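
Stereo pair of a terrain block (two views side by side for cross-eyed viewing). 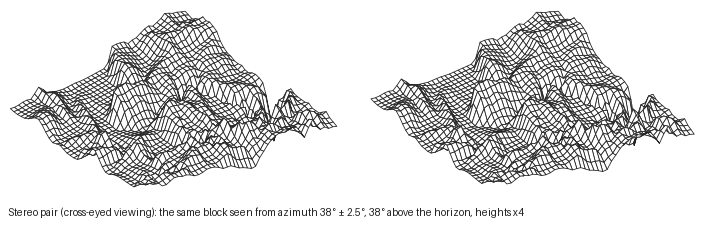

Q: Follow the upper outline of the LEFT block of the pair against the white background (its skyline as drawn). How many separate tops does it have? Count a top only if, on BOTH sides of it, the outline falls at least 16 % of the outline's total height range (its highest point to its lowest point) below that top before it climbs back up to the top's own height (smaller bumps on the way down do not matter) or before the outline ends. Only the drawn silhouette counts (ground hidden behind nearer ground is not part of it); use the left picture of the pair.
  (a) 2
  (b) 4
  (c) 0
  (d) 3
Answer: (a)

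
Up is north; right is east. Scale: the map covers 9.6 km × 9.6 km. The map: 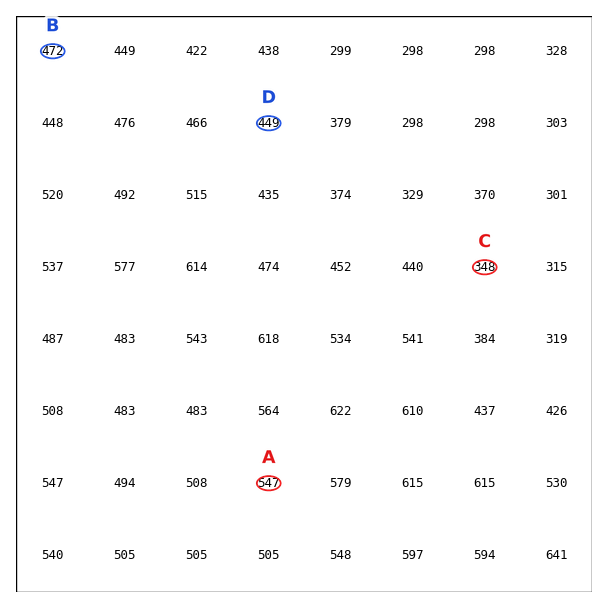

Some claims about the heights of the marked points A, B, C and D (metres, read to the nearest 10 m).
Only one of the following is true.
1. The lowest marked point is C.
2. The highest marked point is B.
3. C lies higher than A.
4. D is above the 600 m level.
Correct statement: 1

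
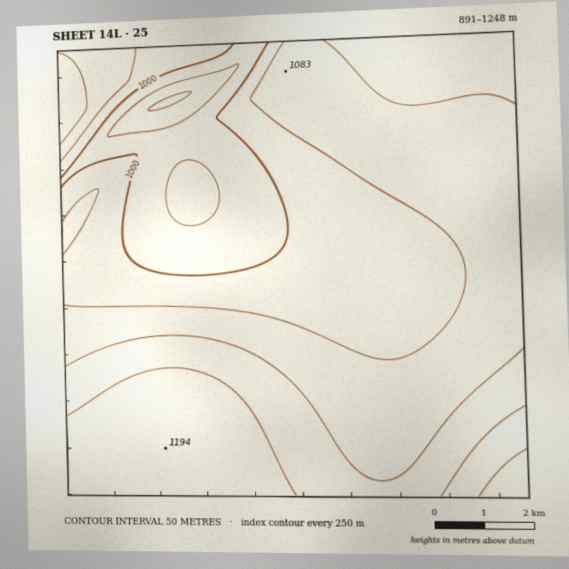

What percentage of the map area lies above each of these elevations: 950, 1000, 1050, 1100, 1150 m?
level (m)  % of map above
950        97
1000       85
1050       57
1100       25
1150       13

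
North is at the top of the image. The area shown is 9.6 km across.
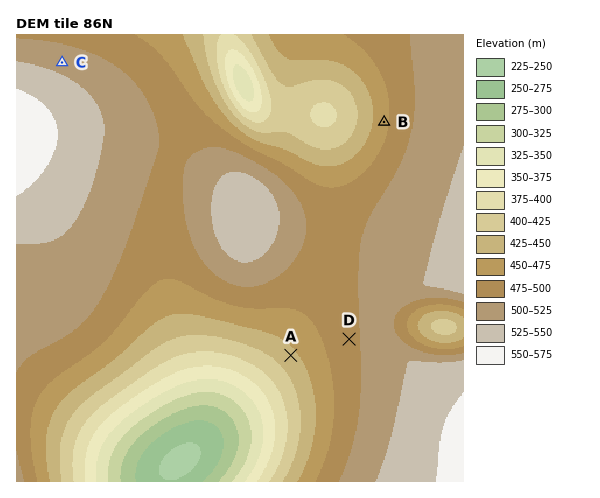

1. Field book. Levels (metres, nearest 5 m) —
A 445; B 470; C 515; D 495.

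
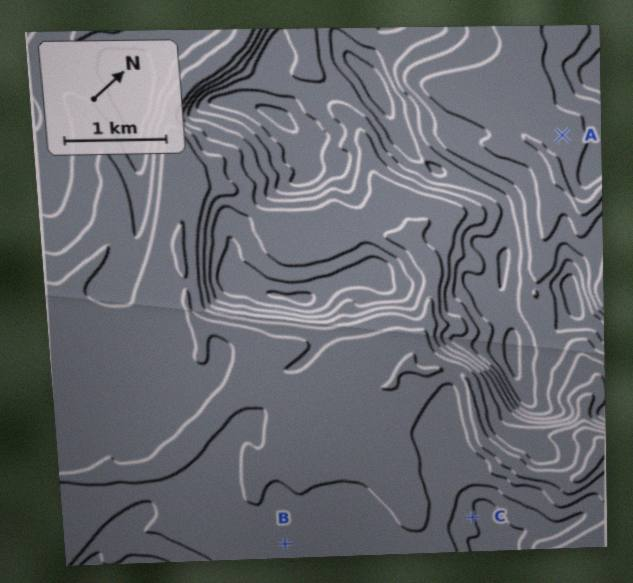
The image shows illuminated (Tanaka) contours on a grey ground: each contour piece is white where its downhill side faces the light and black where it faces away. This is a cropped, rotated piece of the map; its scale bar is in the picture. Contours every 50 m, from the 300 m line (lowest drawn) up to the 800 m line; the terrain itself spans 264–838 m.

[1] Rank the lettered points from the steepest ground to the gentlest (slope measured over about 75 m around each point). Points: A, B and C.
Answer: C A B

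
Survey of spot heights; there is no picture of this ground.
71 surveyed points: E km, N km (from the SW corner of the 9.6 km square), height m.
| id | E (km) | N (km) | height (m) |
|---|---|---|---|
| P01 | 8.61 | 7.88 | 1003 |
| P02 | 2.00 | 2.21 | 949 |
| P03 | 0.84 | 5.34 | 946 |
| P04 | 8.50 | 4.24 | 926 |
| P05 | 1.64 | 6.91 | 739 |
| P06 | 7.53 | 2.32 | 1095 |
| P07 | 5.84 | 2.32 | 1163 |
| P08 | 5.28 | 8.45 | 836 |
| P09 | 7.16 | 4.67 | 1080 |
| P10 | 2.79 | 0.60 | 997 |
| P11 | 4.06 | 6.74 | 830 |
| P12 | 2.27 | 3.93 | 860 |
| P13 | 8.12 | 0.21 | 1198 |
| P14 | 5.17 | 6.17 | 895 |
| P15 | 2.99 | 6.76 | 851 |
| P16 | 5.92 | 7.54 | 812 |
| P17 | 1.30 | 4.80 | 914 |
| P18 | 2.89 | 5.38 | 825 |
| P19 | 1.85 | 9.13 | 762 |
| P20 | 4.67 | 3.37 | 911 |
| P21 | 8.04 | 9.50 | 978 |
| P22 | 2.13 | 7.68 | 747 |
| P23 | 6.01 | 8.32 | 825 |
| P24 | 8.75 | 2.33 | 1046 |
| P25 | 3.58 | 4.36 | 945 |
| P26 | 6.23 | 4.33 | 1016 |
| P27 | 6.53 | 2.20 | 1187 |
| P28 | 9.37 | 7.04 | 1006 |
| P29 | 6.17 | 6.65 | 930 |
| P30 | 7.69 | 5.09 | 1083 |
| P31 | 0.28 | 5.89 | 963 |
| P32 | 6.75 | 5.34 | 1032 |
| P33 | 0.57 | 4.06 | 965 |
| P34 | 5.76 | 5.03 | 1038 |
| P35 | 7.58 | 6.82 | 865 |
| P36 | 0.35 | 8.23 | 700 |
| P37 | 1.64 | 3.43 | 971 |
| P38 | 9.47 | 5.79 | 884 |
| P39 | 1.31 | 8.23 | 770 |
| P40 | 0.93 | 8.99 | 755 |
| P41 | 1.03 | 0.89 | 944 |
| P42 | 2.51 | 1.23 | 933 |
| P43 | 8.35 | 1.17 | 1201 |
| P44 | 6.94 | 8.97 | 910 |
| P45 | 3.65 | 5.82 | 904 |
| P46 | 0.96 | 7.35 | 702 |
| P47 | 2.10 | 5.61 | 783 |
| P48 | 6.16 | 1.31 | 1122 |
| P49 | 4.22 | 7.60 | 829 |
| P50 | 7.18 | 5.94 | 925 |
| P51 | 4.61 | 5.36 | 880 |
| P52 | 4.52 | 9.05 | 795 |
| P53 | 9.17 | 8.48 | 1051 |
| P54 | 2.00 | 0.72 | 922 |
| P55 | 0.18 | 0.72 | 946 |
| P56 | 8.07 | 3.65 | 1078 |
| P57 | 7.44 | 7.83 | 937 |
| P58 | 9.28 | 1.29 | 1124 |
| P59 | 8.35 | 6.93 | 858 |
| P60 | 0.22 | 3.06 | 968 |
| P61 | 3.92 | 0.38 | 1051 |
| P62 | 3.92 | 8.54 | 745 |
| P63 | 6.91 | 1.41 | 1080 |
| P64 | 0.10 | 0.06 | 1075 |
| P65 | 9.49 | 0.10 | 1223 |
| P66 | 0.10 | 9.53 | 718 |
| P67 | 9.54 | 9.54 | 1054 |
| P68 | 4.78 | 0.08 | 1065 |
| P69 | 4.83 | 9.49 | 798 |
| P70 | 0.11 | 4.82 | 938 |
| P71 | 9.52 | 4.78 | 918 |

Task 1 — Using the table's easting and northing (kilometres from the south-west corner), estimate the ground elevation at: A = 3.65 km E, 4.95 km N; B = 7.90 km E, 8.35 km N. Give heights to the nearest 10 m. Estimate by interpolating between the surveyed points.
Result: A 920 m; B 980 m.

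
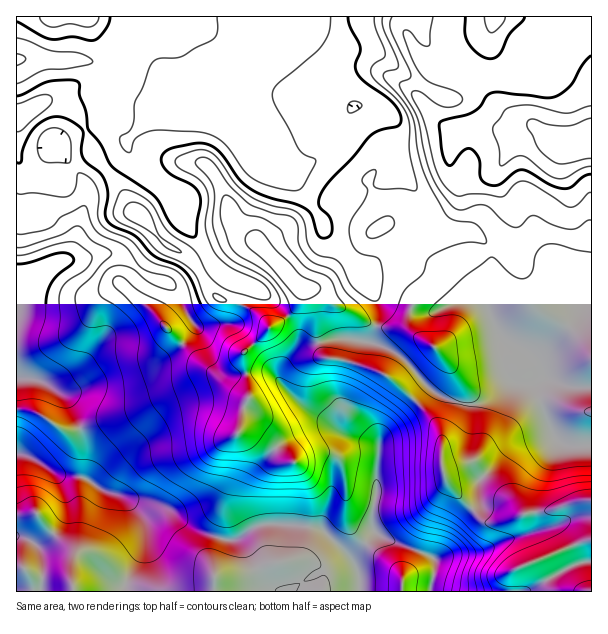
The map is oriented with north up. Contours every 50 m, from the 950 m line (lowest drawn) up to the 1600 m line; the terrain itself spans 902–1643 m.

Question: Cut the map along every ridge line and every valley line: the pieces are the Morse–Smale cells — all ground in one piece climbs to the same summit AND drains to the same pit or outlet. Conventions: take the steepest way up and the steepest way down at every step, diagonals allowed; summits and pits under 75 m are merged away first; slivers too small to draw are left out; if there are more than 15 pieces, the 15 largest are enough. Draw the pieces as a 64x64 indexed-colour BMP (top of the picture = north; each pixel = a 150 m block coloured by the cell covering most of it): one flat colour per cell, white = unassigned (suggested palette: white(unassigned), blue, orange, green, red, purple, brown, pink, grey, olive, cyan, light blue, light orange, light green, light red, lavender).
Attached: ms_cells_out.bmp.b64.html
<image width="64" height="64" href="data:image/bmp;base64,Qk12CAAAAAAAAHYAAAAoAAAAQAAAAEAAAAABAAQAAAAAAAAIAAATCwAAEwsAABAAAAAAAAAA////ALR3HwAOf/8ALKAsACgn1gC9Z5QAS1aMAMJ34wB/f38AIr28AM++FwDox64AeLv/AIrfmACWmP8A1bDFABERERERERERERERERERERERERHMzMzMREREREREREREEREREREREREREREREREREREREczMzMxEREREREREREQRERERERERERERERERERERERERzMzMzERERERERERERBERERERERERERERERERERERERHMzMzMREREREREREREEREREREREREREREREREREREREczMzMREREREREREREQRERERERERERERERERERERERERHMxERERERERERERERBEREREREREREREVVVERERERERERREREREREREREREREERERERERERERFVVVVRERERERERFEREREREREREREREQRERERERERERFVVVVVEREREREREURERERERERERERERBERERERERERVVVVVVURERERERERREREREREREREREREERERERERVVVVVVVVURERERERERFEREREREREREREREQRERERFVVVVVVVVVVVEREREREREURERERERERERERERBERERFVVVVVVVVVVVURERERERERREREREREREREREREERERFVVVVVVVVVVVVVERERERERFEREREREREREREREQRERERVVVVVVVVVVVVUREREREREURERERERERERERERBERERFVVVVVVVVVVVVVERERERERREREREREREREREREERERFVVVVVVVVVVVVVVVERERERFEREREREREREREQzMREREVVVVVVVVVVVVVVVVREREUREREREREREREREQzMxERERVVVVVVVVVVVVVVVVVVVEREREREREREREREQzMzERERFVVVVVVVVVVVVVVVVVVERERERERERERERERDMzMRERFVVVVVVVVVVVVVVVVVRERERERERERERERERDMzMxEREVVVVVVVVVVVVVVVVVRERERERERERHd3dEREMzMzERERFVVVVVVVVVVVVVVVRERERERERER3d3d3REQzMzMREREREVVVVVVVVVVVVVRERERERERER3d3d3d0dzMzMxERERERERVVVVVVVVVVVERERERERER3d3d3d3d3MzMzERERERERERFVVVVVVVVVRERERERER3d3d3d3d3czMzMRERERERERERVVVVVVVVVURERERER3d3d3d3d3czMzMxEREREREREREVVVVVVVVVVUREREd3d3d3d3d3MzMzMzERERERERERERFVVVVVVVVVVVVVV3d3d3d3d3MzMzMzMRERERERERERERFVVVVVVVVVVVVXd3d3d3d3MzMzMzMxEREREREREREREREVVVVVVVVVVVd3d3d3d3czMzMzMzERERERERERERERERFVVVVVVVVVV3d3d3d3czMzMzMzMREREREREREREREREVVVVVVVVVVXd3d3d3dzMzMzMzMxERERERERERERERERVVVVVVVVVXd3d3d3d3czMzMzMzkRERERERERERERERVVVVVmZVVVd3d3d3d3dzMzMzMzOZkRERERERERERERVVVVVmZmVVd3d3d3d3d3MzMzMzM5mZERERERERERERVVVVVmZmZlMzd3d3d3d3czMzMzMzmZmZEREREREREiVVVVVmZmZmYzM3d3d3d3dzMzMzMzOZmZkRERERERIiJmVVVmZmZmYiMzM3d3d3dzMzMzMzM5mZmRERERERIiJmZmZmZmZmYiIjMzMzd3dzMzMzMzMzmZmRERERERIiJmZmZmZmZmYiIiIzMzMzMzMzMzMzMzOZmRERERERIiImZmZmZmZmZiIiIiMzMzMzMzMzMzMzM5mRERERERIiImZmZmZmZmZiIiIiIzMzMzMzMzMzMzMzmRERERERIiIiZmZmZmZmZiIiIiIzMzMzMzMzMzMzMzOREREREREiIiZmZmZmZmZmIiIiIjMzMzMzMzMzMzMzM5kREREREiIiZmZmZmZmZmIiIiIjMzMzMzMzMzMzMzMzmREREREiIiZmZmZmZmZiIiIiIiIzMzMzMzMzMzMzMzOZkRERESIiZmZmZmZmYiIiIiIiIiMzMzMzMzMzMzMzM5mRERESIiZmZmZmZmYiIiIiIiIiIiIzMzMzMzMzMzMzmZkRESIiZmZmZmZmZiIiIiIiIiIiIiIiMzMzMzMzMzOZmZkRIiImZmZmZmZiIiIiIiIiIiIiIiIjMzMzMzMzM5mZmZkiIiJmZmZmZiIiIiIiIiIiIiIiIjMzMzMzMzMzmZmZmqqiImZmZmZiIiIiIiIiIiIiIiIjMzMzMzMzMzOpmZmqqiIiJmZmYiIiIiIiIiIiIiIiIjMzMzMzMzMzM6qpqqqqIiIiJiIiIiIiIiIiIiIiIiIjMzMzMzMzMzMzqqqqqqoiIiIiIiIiIiIiIiIiIiIiIiMzMzMzMzMzMzOqqqqqqiIiIiIiIiIiIiIiIiIiIiIiIjMzMzMzMzMzM6qqqqqqIiIiIiIiIiIiIiIiIiIiIiIiMzM4iIgzMzMzqqqqqqIiIiIiIiIiIiIiIiIiIiIiIiIzOIiIiIiDMzO7u7u7u7IiIiIiIiIiIiIiIiIiIiIiIzOIiIiIiIMzM7u7u7u7siIiIiIiIiIiIiIiIiIiIiIziIiIiIiIgzMzu7u7u7u7IiIiIiIiIiIiIiIiIiIiIjiIiIiIiIiIMzO7u7u7u7siIiIiIiIiIiIiIiIiIiIjOIiIiIiIiIiDM7u7u7u7uyIiIiIiIiIiIiIiIiIiIiM4iIiIiIiIiIMz"/>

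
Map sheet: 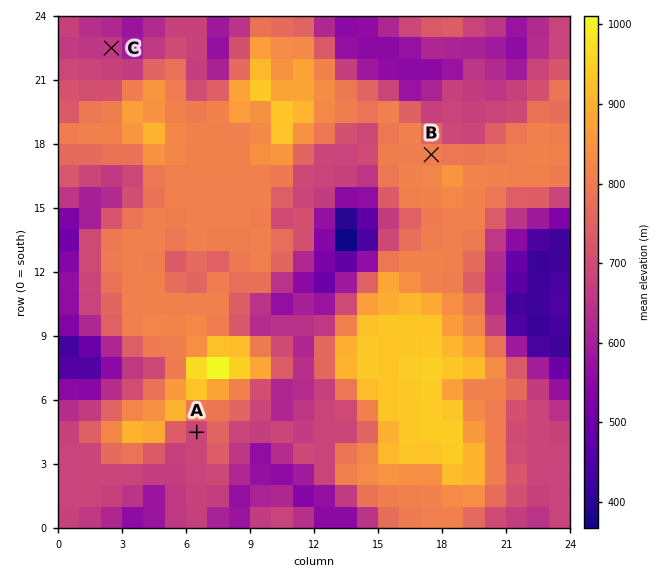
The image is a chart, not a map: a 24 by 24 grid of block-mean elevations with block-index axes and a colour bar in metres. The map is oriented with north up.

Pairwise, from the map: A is lower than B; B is higher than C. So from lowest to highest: C A B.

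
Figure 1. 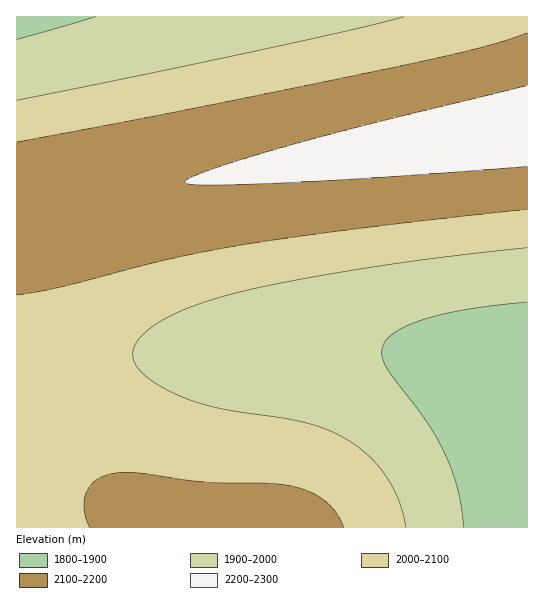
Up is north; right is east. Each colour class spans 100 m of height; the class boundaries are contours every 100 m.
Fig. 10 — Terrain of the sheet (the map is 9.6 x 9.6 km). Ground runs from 1840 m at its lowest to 2240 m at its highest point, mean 2050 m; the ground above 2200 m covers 5.9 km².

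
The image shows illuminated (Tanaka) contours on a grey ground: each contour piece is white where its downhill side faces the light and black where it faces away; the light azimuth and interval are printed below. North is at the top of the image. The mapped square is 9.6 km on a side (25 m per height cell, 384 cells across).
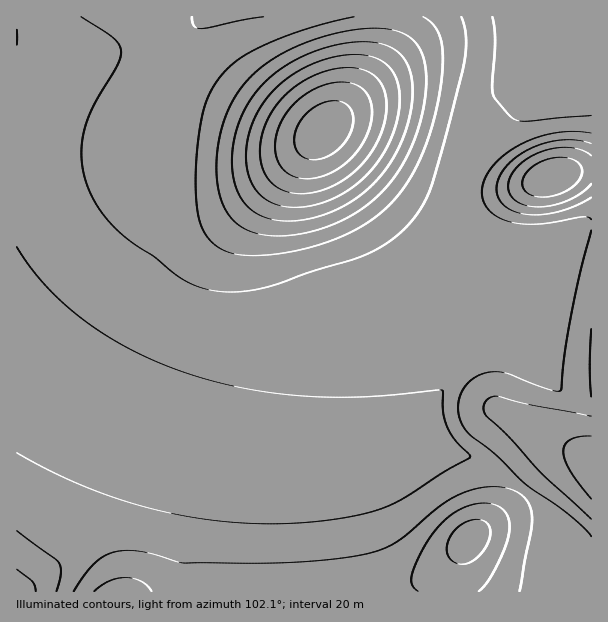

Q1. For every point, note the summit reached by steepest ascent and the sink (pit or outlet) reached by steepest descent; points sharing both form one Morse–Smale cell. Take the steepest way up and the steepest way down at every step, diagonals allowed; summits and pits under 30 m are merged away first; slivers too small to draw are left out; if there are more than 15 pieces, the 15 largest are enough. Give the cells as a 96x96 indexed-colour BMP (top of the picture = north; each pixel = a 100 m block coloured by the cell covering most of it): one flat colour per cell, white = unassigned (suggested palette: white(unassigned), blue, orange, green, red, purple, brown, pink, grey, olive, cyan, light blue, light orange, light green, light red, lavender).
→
<image width="96" height="96" href="data:image/bmp;base64,Qk12EgAAAAAAAHYAAAAoAAAAYAAAAGAAAAABAAQAAAAAAAASAAATCwAAEwsAABAAAAAAAAAA////ALR3HwAOf/8ALKAsACgn1gC9Z5QAS1aMAMJ34wB/f38AIr28AM++FwDox64AeLv/AIrfmACWmP8A1bDFACIiIiIiIiIiIiIiIiIiIiIiIiIiIiIiIiIiIiIiIiIiIiIiIiIiIiIiIiIiIlVVVSIiIiIiIiIiIiIiIiIiIiIiIiIiIiIiIiIiIiIiIiIiIiIiIiIiIiIiIiIiIlVVVSIiIiIiIiIiIiIiIiIiIiIiIiIiIiIiIiIiIiIiIiIiIiIiIiIiIiIiIiIiIlVVVSIiIiIiIiIiIiIiIiIiIiIiIiIiIiIiIiIiIiIiIiIiIiIiIiIiIiIiIiIiIlMzMyIiIiIiIiIiIiIiIiIiIiIiIiIiIiIiIiIiIiIiIiIiIiIiIiIiIiIiIiIiIjMzMyIiIiIiIiIiIiIiIiIiIiIiIiIiIiIiIiIiIiIiIiIiIiIiIiIiIiIiIiIiIjMzMyIiIiIiIiIiIiIiIiIiIiIiIiIiIiIiIiIiIiIiIiIiIiIiIiIiIiIiIiIiIjMzMyIiIiIiIiIiIiIiIiIiIiIiIiIiIiIiIiIiIiIiIiIiIiIiIiIiIiIiIiIiIjMzMyIiIiIiIiIiIiIiIiIiIiIiIiIiIiIiIiIiIiIiIiIiIiIiIiIiIiIiIiIiIjMzMyIiIiIiIiIiIiIiIiIiIiIiIiIiIiIiIiIiIiIiIiIiIiIiIiIiIiIiIiIiIjMzMyIiIiIiIiIiIiIiIiIiIiIiIiIiIiIiIiIiIiIiIiIiIiIiIiIiIiIiIiIiIjMzMyIiIiIiIiIiIiIiIiIiIiIiIiIiIiIiIiIiIiIiIiIiIiIiIiIiIiIiIiIiIjMzMyIiIiIiIiIiIiIiIiIiIiIiIiIiIiIiIiIiIiIiIiIiIiIiIiIiIiIiIiIiIjMzMyIiIiIiIiIiIiIiIiIiIiIiIiIiIiIiIiIiIiIiIiIiIiIiIiIiIiIiIiIiIzMzMyIiIiIiIiIiIiIiIiIiIiIiIiIiIiIiIiIiIiIiIiIiIiIiIiIiIiIiIiIiMzMzMyIiIiIiIiIiIiIiIiIiIiIiIiIiIiIiIiIiIiIiIiIiIiIiIiIiIiIiIiIjMzMzMyIiIiIiIiIiIiIiIiIiIiIiIiIiIiIiIiIiIiIiIiIiIiIiIiIiIiIiIiIzMzMzMyIiIiIiIiIiIiIiIiIiIiIiIiIiIiIiIiIiIiIiIiIiIiIiIiIiIiIiIjMzMzMzMyIiIiIiIiIiIiIiIiIiIiIiIiIiIiIiIiIiIiIiIiIiIiIiIiIiIiIiIzMzMzMzMyIiIiIiIiIiIiIiIiIiIiIiIiIREREREREREiIiIiIiIiIiIiIiIiIjMzMzMzMzMyIiIiIiIiIiIiIiIiIiIiIREREREREREREREREREiIiIiIiIiIiIiMzMzMzMzMzMyIiIiIiIiIiIiIiIiIiERERERERERERERERERERERESIiIiIiIiIjMzMzMzMzMzMyIiIiIiIiIiIiIiIhEREREREREREREREREREREREREREiIiIiIjMzMzMzMzMzMzMyIiIiIiIiIiIiIhERERERERERERERERERERERERERERERMiIiMzMzMzMzMzMzMzMyIiIiIiIiIiIiEREREREREREREREREREREREREREREREREzMzMzMzMzMzMzMzMzMyIiIiIiIiIiERERERERERERERERERERERERERERERERERETMzMzMzMzMzMzMzMzMyIiIiIiIiIRERERERERERERERERERERERERERERERERERETMzMzMzMzMzMzMzMzMyIiIiIiIhERERERERERERERERERERERERERERERERERERETMzMzMzMzMzMzMzMzMyIiIiIiERERERERERERERERERERERERERERERERERERERERMzMzMzMzMzMzMzMzMyIiIiIhERERERERERERERERERERERERERERERERERERERERMzMzMzMzMzMzMzMzMyIiIiERERERERERERERERERERERERERERERERERERERERERMzMzMzMzMzMzMzMzMyIiIRERERERERERERERERERERERERERERERERERERERERERMzMzMzMzMzMzMzMzMyIiERERERERERERERERERERERERERERERERERERERERERERMzMzMzMzMzMzMzMzMyIhEREREREREREREREREREREREREREREREREREREREREREREzMzMzMzMzMzMzMzMyEREREREREREREREREREREREREREREREREREREREREREREREzMzMzMzMzMzMzMzMxERERERERERERERERERERERERERERERERERERERERERERERETMzMzMzMzMzMzMzMxERERERERERERERERERERERERERERERERERERERERERERERERMzMzMzMzMzMzMzMxEREREREREREREREREREREREREREREREREREREREREREREREREzMzMzMzMzMzMzMxERERERERERERERERERERERERERERERERERERERERERERERERETMzMzMzMzMzMzMxEREREREREREREREREREREREREREREREREREREREREREREREREREzMzMzMzMzMzMxERERERERERERERERERERERERERERERERERERERERERERERERERETMzMzMzMzMzMxERERERERERERERERERERERERERERERERERERERERERERERERERETMzMzMzMzMzMxERERERERERERERERERERERERERERERERERERERERERERERERERERMzMzMzMzMzMxERERERERERERERERERERERERERERERERERERERERERERERERERERMzMzMzMzMzMxERERERERERERERERERERERERERERERERERERERERERERERERERERMzMzMzMzMzMxEREREREREREREREREREREREREREREREREREREREREREREREREREREzMzMzMzMzMxEREREREREREREREREREREREREREREREREREREREREREREREREREREzMzMzMzMzMxEREREREREREREREREREREREREREREREREREREREREREREREREREREzMzMzMzMzMxERERERERERERERERERERERERERERERERERERERERERERERERERERETMzMzMzMzMxERERERERERERERERERERERERERERERERERERERERERERERERERERETMzMzMzMzMxERERERERERERERERERERERERERERERERERERERERERERERERERERERMzMzMzMzMxERERERERERERERERERERERERERERERERERERERERERERERERERERERMzMzMzMzMxERERERERERERERERERERERERERERERERERERERERERERERERERERERMzMzMzMzMxEREREREREREREREREREREREREREREREREREREREREREREREREREREREzMzMzMzMxEREREREREREREREREREREREREREREREREREREREREREREREREREREREzMzMzMzMxERERERERERERERERERERERERERERERERERERERERERERERERERERERQzMzMzMzMxERERERERERERERERERERERERERERERERERERERERERERERERERERFEREMzMzMzMxEREREREREREREREREREREREREREREREREREREREREREREREREREURERERDMzMzMxERERERERERERERERERERERERERERERERERERERERERERERERERFERERERERDMzMxERERERERERERERERERERERERERERERERERERERERERERERERERREREREREREQzMxEREREREREREREREREREREREREREREREREREREREREREREREREURERERERERERDMxERERERERERERERERERERERERERERERERERERERERERERERERFERERERERERERERBERERERERERERERERERERERERERERERERERERERERERERERERFERERERERERERERBERERERERERERERERERERERERERERERERERERERERERERERERFERERERERERERERBERERERERERERERERERERERERERERERERERERERERERERERERFERERERERERERERBERERERERERERERERERERERERERERERERERERERERERERERERFERERERERERERERBERERERERERERERERERERERERERERERERERERERERERERERERFERERERERERERERBERERERERERERERERERERERERERERERERERERERERERERERERFERERERERERERERBEREREREREREREREREREREREREREREREREREREREREREREREREURERERERERERERBEREREREREREREREREREREREREREREREREREREREREREREREREURERERERERERERBEREREREREREREREREREREREREREREREREREREREREREREREREURERERERERERERBERERERERERERERERERERERERERERERERERERERERERERERERERRERERERERERERBERERERERERERERERERERERERERERERERERERERERERERERERERRERERERERERERBERERERERERERERERERERERERERERERERERERERERERERERERERFERERERERERERBERERERERERERERERERERERERERERERERERERERERERERERERERFERERERERERERBEREREREREREREREREREREREREREREREREREREREREREREREREREURERERERERERBERERERERERERERERERERERERERERERERERERERERERERERERERERRERERERERERBERERERERERERERERERERERERERERERERERERERERERERERERERERFERERERERERBEREREREREREREREREREREREREREREREREREREREREREREREREREREURERERERERBERERERERERERERERERERERERERERERERERERERERERERERERERERERRERERERERBERERERERERERERERERERERERERERERERERERERERERERERERERERERFERERERERBEREREREREREREREREREREREREREREREREREREREREREREREREREREREURERERERBERERERERERERERERERERERERERERERERERERERERERERERERERERERERRERERERBERERERERERERERERERERERERERERERERERERERERERERERERERERERERFERERERBEREREREREREREREREREREREREREREREREREREREREREREREREREREREREURERERBEREREREREREREREREREREREREREREREREREREREREREREREREREREREREURERERBERERERERERERERERERERERERERERERERERERERERERERERERERERERERERRERERBERERERERERERERERERERERERERERERERERERERERERERERERERERERERERFERERBERERERERERERERERERERERERERERERERERERERERERERERERERERERERERFERERBEREREREREREREREREREREREREREREREREREREREREREREREREREREREREREURERBEREREREREREREREREREREREREREREREREREREREREREREREREREREREREREURERBERERERERERERERERERERERERERERERERERERERERERERERERERERERERERERRERBERERERERERERERERERERERERERERERERERERERERERERERERERERERERERERRERBERERERERERERERERERERERERERERERERERERERERERERERERERERERERERERRERBERERERERERERERERERERERERERERERERERERERERERERERERERERERERERERFERBERERERERERERERERERERERERERERERERERERERERERERERERERERERERERERFERA=="/>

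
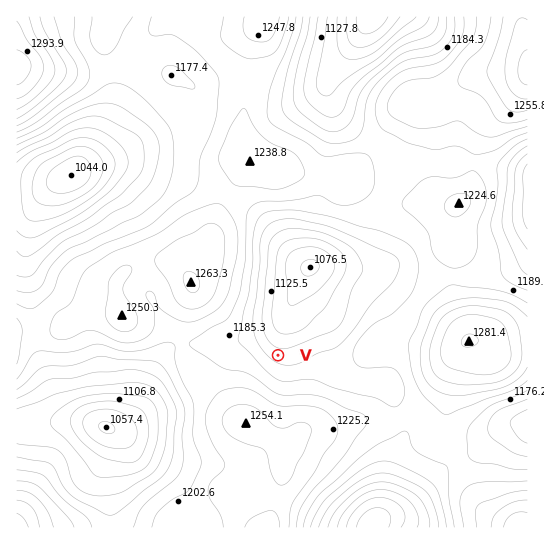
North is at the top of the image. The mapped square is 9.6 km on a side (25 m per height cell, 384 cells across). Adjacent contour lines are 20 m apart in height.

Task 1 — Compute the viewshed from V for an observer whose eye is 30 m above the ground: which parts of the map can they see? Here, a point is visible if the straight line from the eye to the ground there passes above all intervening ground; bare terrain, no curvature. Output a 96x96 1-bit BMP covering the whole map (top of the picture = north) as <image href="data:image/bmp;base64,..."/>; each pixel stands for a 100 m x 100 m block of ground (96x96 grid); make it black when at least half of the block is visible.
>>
<image width="96" height="96" href="data:image/bmp;base64,Qk2+BAAAAAAAAD4AAAAoAAAAYAAAAGAAAAABAAEAAAAAAIAEAAATCwAAEwsAAAIAAAAAAAAA////AAAAAAAAAAAAAAAAAAAAAD4AAAAAAAAAAAAAAD8AAAAAAAAAAAAAAD8AAAAAAAAAAAAAAD8AAAAAAAAAAAAAAD8AAAAAAAAAAAAAAB8AAAAAAAAAAAAAAB8AAAAAAAAAAAAAAA8AAAAAAAAAAAAAAAcAAAAAAAAAAAAAAAAAAAAAAAAAAAAAAAAAAAAAAAAAAAAAAAAAAAAAAAAAAAAAAAAAAAAAAAAAAAAAAAAAAAAAAAAAAAAAAAAAAAAAAAAAAAAAAAAAAAAAAAAAAAAAAAAAAAAAAAAAAAAAAAAAAAAAAAAAAAAHAAAAAAAAAAAAAAAPAAAAAAAAAAAYAAA/AAAAAAAAAAf/g4B/AAAAAAAAAB//x8H/AAAAAAAAAB///+H/AAAAAAAAAD////P/AAAAAAAAAD//////AAAAAAAAAH///+H/AAAAAAAAAH///wH/AAAAAAAADH//3wD/gAAAAAAAHD///4D/gAAAAAAAPD///8D/gAAAAAAAfD///+B/wAAAAAAAfD///+B/wAAAAAAAfn///+A/4AAAAAcA//////A/4AAAAAfg//////A/4AAAAAfw//////Af8AAAAAfg//////Af8AAAAAfA//////g/8AAAAAeA////////4AAAAA8A////////4AAAAAwAf///////wAAAAAAAf///////gAAAAAAAf///////gAAAAAAAP///////gAAAAAAAH///////gAAAAAAAD///////gAAAAAAAD///////wAAAAAAAB///////4AAAAAAAB///////8AAAAAAAA///////8AAAAAAAAf//////4AAAAAAAAf//////4AAAAAAAAf//////wAAAAAAAAP//////wAAAAAAAAH//////wAAAAAAAAD//////wAAAAAAAAD//////4AAAAAAAAD//////4AAAAAAAAD//////4AAAAAAAAH//////4AAAAAAAAH////P/gAAAAAAAAH///+AAAAAAAAAAAP///8AAAAAAAAAAAP///IAAAAAAAAAAAP//8AAAAAAAAAAAAP/4AAAAAAAAAAAAAf4AAAAAAAAAAAAAAAAAAAAAAAAAAAAAAAAAAAAAAAAAAAAAAAAAAAAAAAAAAAAAAAAAAAAeAAAAAAAAAAAAAAB/gAAAAAAAAAAAAAB//wAAAAAAAAAAAAD//+AAAAAAAAAAAAD///wAAAAAAAAAAAH///8AAAAAAAAAAAH///8AAAAAAAAAAAP8P/8AAAAAAAAAAAHgP/8AAAAAAAAAAAAAP/8AAAAAAAAAAAAAP/8AAAAAAAAAAAAAP/8AAAAAAAAAAAAAP/8AAAAAAAAAAAAAP/8AAAAAAAAAAAAAH/8AAAAAAAAAAAAAAP8AAAAAAAAAAAAAAH4AAAAAAAAAAAAAAD4AAAAAAAAAAAAAADwAAAAAAAAAAAAAADwAAAAAAAAAAAAAABwAAAAAAAAAAAAAABwAAAAAAAAAAAAAABwAAAAAAAAAAAAAABwAAAAAAAAAAAAAABg="/>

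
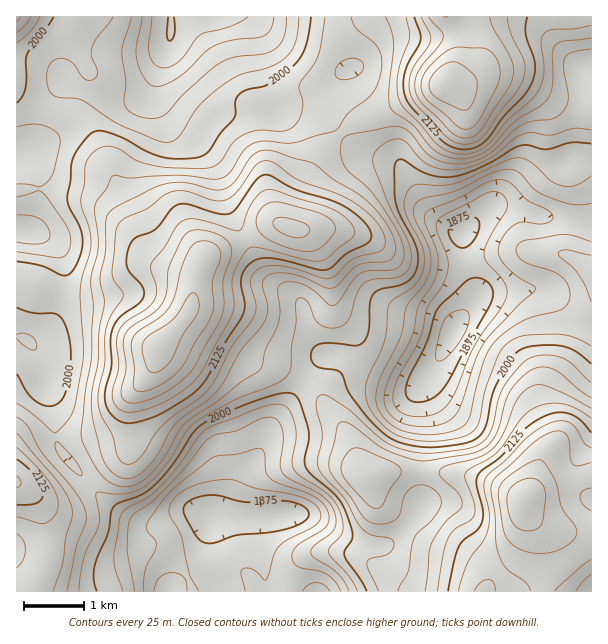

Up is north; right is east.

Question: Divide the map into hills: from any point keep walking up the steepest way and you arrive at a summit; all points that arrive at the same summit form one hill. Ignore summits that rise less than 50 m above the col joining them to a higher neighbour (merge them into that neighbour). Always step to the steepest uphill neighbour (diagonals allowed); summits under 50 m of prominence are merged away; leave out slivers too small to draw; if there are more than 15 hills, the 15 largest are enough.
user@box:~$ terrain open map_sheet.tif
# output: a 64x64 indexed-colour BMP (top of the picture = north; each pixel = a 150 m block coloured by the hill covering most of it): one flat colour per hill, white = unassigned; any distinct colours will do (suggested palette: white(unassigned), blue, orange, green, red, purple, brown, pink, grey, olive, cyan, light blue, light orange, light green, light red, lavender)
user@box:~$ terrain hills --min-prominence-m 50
<image width="64" height="64" href="data:image/bmp;base64,Qk12CAAAAAAAAHYAAAAoAAAAQAAAAEAAAAABAAQAAAAAAAAIAAATCwAAEwsAABAAAAAAAAAA////ALR3HwAOf/8ALKAsACgn1gC9Z5QAS1aMAMJ34wB/f38AIr28AM++FwDox64AeLv/AIrfmACWmP8A1bDFAFVVVVVVVVVVURERERERERERERERERERERERERERERERVVVVVVVVVVVVURERERERERERERERERERERERERERERFVVVVVVVVVVVVVUREREREREREREREREREREREREREREVVVVVVVVVVVVVVRERERERERERERERERERERERERERERVVVVVVVVVVVVVVERERERERERERERERERERERERERERFVVVVVVVVVVVVVUREREREREREREREREREREREREREREVVVVVVVVVVVVVVRERERERERERERERERERERERERERERVVVVVVVVVSVVVVERERERERERERERERERERERERERERFVVVVVVVUiIiJVUiEREREREREREREREREREREREREREVVVVVVVUiIiIiIiIhERERERERERERERERERERERERERVVVVVVIiIiIiIiIiERERERERERERERERERERERERERFVVVVVUiIiIiIiIiIhEREREREREREREREREREREREREVVVVVUiIiIiIiIiIiERERERERERERERERERERERERERVVVVUiIiIiIiIiIiIhERERERERERERERERERERERERFVVVUiIiIiIiIiIiIiEREREREREREREREREREREREREVVVUiIiIiIiIiIiIiIhERERERERERERERERERERERERVVVSIiIiIiIiIiIiIiERERERERERERERERERERERERFVVSIiIiIiIiIiIiIiIhEREREREREREREREREREREREVVVIiIiIiIiIiIiIiIiERERERERERERERERERERERERVVUiIiIiIiIiIiIiIiIhERERERERERERERERERERERFVVSIiIiIiIiIiIiIiIiIREREREREREREREREREREREVVVIiIiIiIiIiIiIiIiIiERERERERERERERERERERERVVUiIiIiIiIiIiIiIiIiIRERERERERERERERERERERFVUiIiIiIiIiIiIiIiIiIiEREREREzMREREREREREREVVSIiIiIiIiIiIiIiIiIiIhERETMzMzERERERERERERVVIiIiIiIiIiIiIiIiIiIiIREzMzMzMxERERERERERFVIiIiIiIiIiIiIiIiIiIiIjMzMzMzMzEREREREREREVUiIiIiIiIiIiIiIiIiIiIjMzMzMzMzMxERERERERERERIiIiIiIiIiIiIiIiIiIiMzMzMzMzMzERERERERERERESIiIiIiIiIiIiIiIiIiMzMzMzMzMzMxERERERERERERIiIiIiIiIiIiIiIiIiIzMzMzMzMzMzMRERERERERERESIiIiIiIiIiIiIiIiIjMzMzMzMzMzMxERERERERERERIiIiIiIiIiIiIiIiIjMzMzMzMzMzMzMREREREREREREiIiIiIiIiIiIiIiIjMzMzMzMzMzMzMxERERERERERESIiIiIiIiIiIiIiIzMzMzMzMzMzMzMzERERERERERERIiIiIiIiIiIiIiIzMzMzMzMzMzMzMzEREREREREREREiIiIiIiIiIiIiIjMzMzMzMzMzMzMzMRERERERERERESIiIiIiIiIiIiIjMzMzMzMzMzMzMzMxERERERERERESIiIiIiIiIiIiIiMzMzMzMzMzMzMzMzERERERERERESIiIiIiIiIiIiIiMzMzMzMzMzMzMzMzMRERERERERESIiIiIiIiIiIiIiIzMzMzMzMzMzMzMzRBERERERERERIiIiIiIiIiIiIiIzMzMzMzMzMzMzMzREQREREREREREiIiIiIiIiIiIiIjMzMzMzMzMzMzMzREREERFBERERESIiIiIiIiIiIiIjMzMzMzMzMzMzMzREREREREQREREREiIiIiIiIiIiIiMzMzMzMzMzMzMzRERERERERBERERESIiIiIiIiIiIiIzMzMzMzMzMzMzNEREREREREQRERESIiIiIiIiIiIiIzMzMzMzMzMzMzNEREREREREREERQRIiIiIiIiIiIiIjMzMzMzMzMzMzNERERERERERERERBIiIiIiIiIiIiIjMzMzMzMzMzM0REREREREREREREREZiIiIiIiIiIiIiMzMzMzMzMzM0RERERERERERERERERmYiIiIiIiIiIiMzMzMzMzMzM0RERERERERERERERERGZiIiIiIiIiIjMzMzMzMzMzM0REREREREREREREREREZmIiIiIiIiIjMzMzMzMzMzM0RERERERERERERERERERmZiIiIiIiIjMzMzMzMzMzM0RERERERERERERERERERGZmIiIiIiIiMzMzMzMzREREREREREREREREREREREREZmYiIhERESIzMzMzMzNERERERERERERERERERERERERmZmIREREREzMzMzMzNERERERERERERERERERERERERGZmZhERERERMzMzMzM0REREREREREREREREREREREREZmZmZhEREREzMzMzMzRERERERERERERERERERERERERmZmZmZhERETMzMzMzNERERERERERERERERERERERERGZmZmZmZmZmEzMzMzM0REREREREREREREREREREREREZmZmZmZmZmZjMzMzMzRERERERERERERERERERERERERmZmZmZmZmZmMzMzMzRERERERERERERERERERERERERGZmZmZmZmZmYzMzMzNERERERERERERERERERERERERE"/>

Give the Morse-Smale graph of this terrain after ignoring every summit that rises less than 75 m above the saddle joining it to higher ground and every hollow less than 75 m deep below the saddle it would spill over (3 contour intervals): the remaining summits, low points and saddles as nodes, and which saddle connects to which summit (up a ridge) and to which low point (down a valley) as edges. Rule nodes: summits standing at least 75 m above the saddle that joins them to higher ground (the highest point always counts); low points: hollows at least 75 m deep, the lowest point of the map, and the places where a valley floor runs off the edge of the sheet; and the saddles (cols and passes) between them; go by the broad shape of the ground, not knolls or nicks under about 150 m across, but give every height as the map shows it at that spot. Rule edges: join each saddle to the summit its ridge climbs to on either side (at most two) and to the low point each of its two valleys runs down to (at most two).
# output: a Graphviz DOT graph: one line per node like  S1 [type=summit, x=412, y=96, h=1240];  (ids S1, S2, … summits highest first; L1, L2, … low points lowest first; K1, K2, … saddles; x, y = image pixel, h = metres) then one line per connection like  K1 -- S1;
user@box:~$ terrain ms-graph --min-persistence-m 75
graph terrain {
  S1 [type=summit, x=524, y=500, h=2246];
  S2 [type=summit, x=446, y=84, h=2245];
  S3 [type=summit, x=159, y=347, h=2239];
  S4 [type=summit, x=17, y=482, h=2152];
  S5 [type=summit, x=17, y=17, h=2081];
  L1 [type=low, x=453, y=330, h=1836];
  L2 [type=low, x=210, y=519, h=1854];
  L3 [type=low, x=171, y=29, h=1874];
  K1 [type=saddle, x=341, y=134, h=2051];
  K2 [type=saddle, x=90, y=485, h=2027];
  K3 [type=saddle, x=305, y=381, h=2013];
  K4 [type=saddle, x=50, y=113, h=1981];
  K5 [type=saddle, x=579, y=224, h=1937];
  K6 [type=saddle, x=188, y=579, h=1900];
  K1 -- S2;
  K1 -- S3;
  K1 -- L1;
  K1 -- L3;
  K2 -- S3;
  K2 -- S4;
  K2 -- L2;
  K2 -- L3;
  K3 -- S1;
  K3 -- S3;
  K3 -- L1;
  K3 -- L2;
  K4 -- S3;
  K4 -- S5;
  K4 -- L3;
  K5 -- S1;
  K5 -- S2;
  K5 -- L1;
  K6 -- S1;
  K6 -- S4;
  K6 -- L2;
}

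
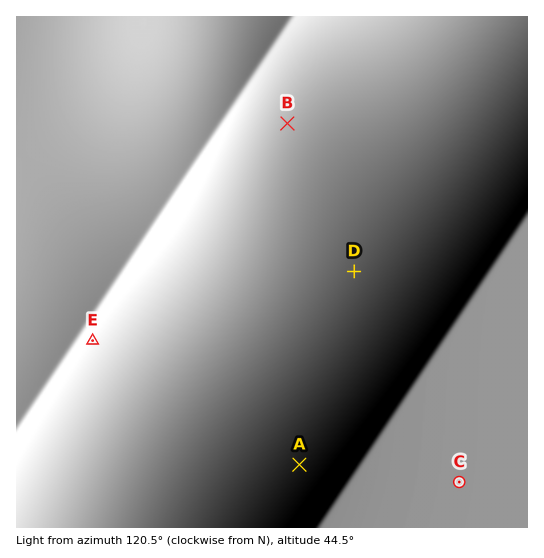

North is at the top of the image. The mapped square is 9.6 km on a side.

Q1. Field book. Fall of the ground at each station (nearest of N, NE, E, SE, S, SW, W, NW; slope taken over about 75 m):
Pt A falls NW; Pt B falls SE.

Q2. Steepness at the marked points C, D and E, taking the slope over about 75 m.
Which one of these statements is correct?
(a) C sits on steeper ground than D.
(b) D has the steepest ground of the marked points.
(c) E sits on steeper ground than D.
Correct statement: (c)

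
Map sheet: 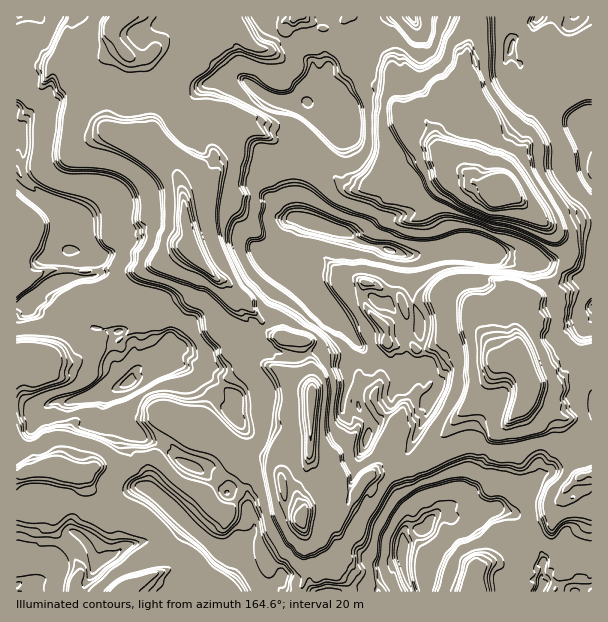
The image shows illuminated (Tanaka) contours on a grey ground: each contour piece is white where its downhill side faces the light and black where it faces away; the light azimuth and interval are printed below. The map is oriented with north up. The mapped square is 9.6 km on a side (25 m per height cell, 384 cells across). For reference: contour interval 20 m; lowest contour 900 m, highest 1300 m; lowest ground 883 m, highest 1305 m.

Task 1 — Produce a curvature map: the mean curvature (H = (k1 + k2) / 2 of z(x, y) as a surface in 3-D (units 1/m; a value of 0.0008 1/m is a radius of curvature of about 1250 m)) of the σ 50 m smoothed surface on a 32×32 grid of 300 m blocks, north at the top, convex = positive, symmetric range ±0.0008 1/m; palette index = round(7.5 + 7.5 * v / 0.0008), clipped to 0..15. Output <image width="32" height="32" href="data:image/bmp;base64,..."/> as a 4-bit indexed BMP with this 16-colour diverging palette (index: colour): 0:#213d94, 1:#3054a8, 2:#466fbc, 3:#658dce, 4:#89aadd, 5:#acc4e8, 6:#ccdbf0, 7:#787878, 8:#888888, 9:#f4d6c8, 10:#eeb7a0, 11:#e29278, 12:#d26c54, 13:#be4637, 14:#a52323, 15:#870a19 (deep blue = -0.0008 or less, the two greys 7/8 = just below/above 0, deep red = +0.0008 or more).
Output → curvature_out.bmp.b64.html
<image width="32" height="32" href="data:image/bmp;base64,Qk12AgAAAAAAAHYAAAAoAAAAIAAAACAAAAABAAQAAAAAAAACAAATCwAAEwsAABAAAAAAAAAAlD0hAKhUMAC8b0YAzo1lAN2qiQDoxKwA8NvMAHh4eACIiIgAyNb0AKC37gB4kuIAVGzSADdGvgAjI6UAGQqHALqylgGoc3q0aHavV4O3T3pms/epdyy4x8gnrypwWExWqoiux3LLi3MrZ38ZZ6hoiXSMVEY/wbqCg7WM9q0Vk/hnZndS7DObYWdGfVuJ/LJGzMmWv7NOnAe3RnncvSW0KQQxSFsHx1wKlsBiN5XMr4C3KVYynIZ6OxG8iGNYM1hrg1Rr3nV2a0wLLyaWnEiLp8yJh7F3ZfaMCstS9SpxhRb7/6dQJlrFnAnXtMqDiAumREOq+mimeYoE12l/lIs3Z4c5SpnqemgYKsiYrLYGGcgRSkeorrKKx4N7OWPWJEmDrLibVaVWmhMt9xvzpYebX/VnZneLbEU1/JGV84WIaXm/M2ed59QJi6tZhZKkVgknM7iWZTYgmemiYENSAhLnjF+r55KSIs+Hl4XP7N/9nxh2mJPpMKa6gzfM94rv/fNpgqmWqqCY5p/+y0Q5rFQAd07MZ8qQayh5dVhWm1IDRJn3NI1+Vml4jGUweNBSQGnWZYZ0tWdWanV3p2uhdoOtbbgoqSY3pz+XZbw7gCN5Vy7FaSJDm4hhlT3MYabsaktrpniJx7h2EnfIu0J4dyfJj1qWiIiGd4/bmNhIZXRveFWHV4mphdrHI8taR5VC2Hh3hliHJKc52XW8SUToRot3d34oo6V4dTGJZniV51dtV2ZYlpCaiIcthaiHSuhGh6XZ"/>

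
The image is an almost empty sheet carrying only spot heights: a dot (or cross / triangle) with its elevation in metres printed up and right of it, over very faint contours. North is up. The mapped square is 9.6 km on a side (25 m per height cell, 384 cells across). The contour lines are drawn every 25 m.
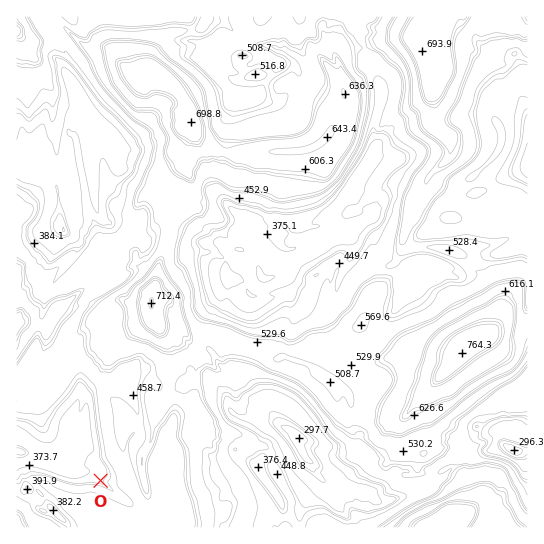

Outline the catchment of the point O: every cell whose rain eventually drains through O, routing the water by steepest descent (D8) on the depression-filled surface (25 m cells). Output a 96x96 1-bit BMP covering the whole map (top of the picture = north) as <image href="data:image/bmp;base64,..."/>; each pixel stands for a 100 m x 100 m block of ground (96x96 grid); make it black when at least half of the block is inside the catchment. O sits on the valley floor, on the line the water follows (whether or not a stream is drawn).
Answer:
<image width="96" height="96" href="data:image/bmp;base64,Qk2+BAAAAAAAAD4AAAAoAAAAYAAAAGAAAAABAAEAAAAAAIAEAAATCwAAEwsAAAIAAAAAAAAA////AAAAAAAAA///8AAAAAAAAAAAB///8AAAAAAAAAAAB///8AAAAAAAAAAAD///8AAAAAAAAAAAB///8AAAAAAAAAAAA///4AAAAAAAAAAAAf//wAAAAAAAAAAAAP//wAAAAAAAAAAAAM//wAAAAAAAAAAAAAf/wAAAAAAAAAAAAAD/wAAAAAAAAAAAAAH/gAAAAAAAAAAAAAD/gAAAAAAAAAAAAAD/gAAAAAAAAAAAAAD/wAAAAAAAAAAAAAB/wAAAAAAAAAAAAAB/gAAAAAAAAAAAAAB/gAAAAAAAAAAAAAA/gAAAAAAAAAAAAAA/wAAAAAAAAAAAAAA/wAAAAAAAAAAAAAA/wAAAAAAAAAAAAAA/wAAAAAAAAAAAAAAPAAAAAAAAAAAAAAAAAAAAAAAAAAAAAAAAAAAAAAAAAAAAAAAAAAAAAAAAAAAAAAAAAAAAAAAAAAAAAAAAAAAAAAAAAAAAAAAAAAAAAAAAAAAAAAAAAAAAAAAAAAAAAAAAAAAAAAAAAAAAAAAAAAAAAAAAAAAAAAAAAAAAAAAAAAAAAAAAAAAAAAAAAAAAAAAAAAAAAAAAAAAAAAAAAAAAAAAAAAAAAAAAAAAAAAAAAAAAAAAAAAAAAAAAAAAAAAAAAAAAAAAAAAAAAAAAAAAAAAAAAAAAAAAAAAAAAAAAAAAAAAAAAAAAAAAAAAAAAAAAAAAAAAAAAAAAAAAAAAAAAAAAAAAAAAAAAAAAAAAAAAAAAAAAAAAAAAAAAAAAAAAAAAAAAAAAAAAAAAAAAAAAAAAAAAAAAAAAAAAAAAAAAAAAAAAAAAAAAAAAAAAAAAAAAAAAAAAAAAAAAAAAAAAAAAAAAAAAAAAAAAAAAAAAAAAAAAAAAAAAAAAAAAAAAAAAAAAAAAAAAAAAAAAAAAAAAAAAAAAAAAAAAAAAAAAAAAAAAAAAAAAAAAAAAAAAAAAAAAAAAAAAAAAAAAAAAAAAAAAAAAAAAAAAAAAAAAAAAAAAAAAAAAAAAAAAAAAAAAAAAAAAAAAAAAAAAAAAAAAAAAAAAAAAAAAAAAAAAAAAAAAAAAAAAAAAAAAAAAAAAAAAAAAAAAAAAAAAAAAAAAAAAAAAAAAAAAAAAAAAAAAAAAAAAAAAAAAAAAAAAAAAAAAAAAAAAAAAAAAAAAAAAAAAAAAAAAAAAAAAAAAAAAAAAAAAAAAAAAAAAAAAAAAAAAAAAAAAAAAAAAAAAAAAAAAAAAAAAAAAAAAAAAAAAAAAAAAAAAAAAAAAAAAAAAAAAAAAAAAAAAAAAAAAAAAAAAAAAAAAAAAAAAAAAAAAAAAAAAAAAAAAAAAAAAAAAAAAAAAAAAAAAAAAAAAAAAAAAAAAAAAAAAAAAAAAAAAAAAAAAAAAAAAAAAAAAAAAAAAAAAAAAAAAAAAAAAAAAAAAAAAAAAAAAAAAAAAAAAAAAAAAAAAAAAAAAAAAAAAAAAAAAAAAAAAAAAAAAAAAAAAAAAAAAAAAAAAAAAAAAAAAAAAAAAAAAAAAAAAAAAAAAAAAAAAAAAAAAAAAAAA="/>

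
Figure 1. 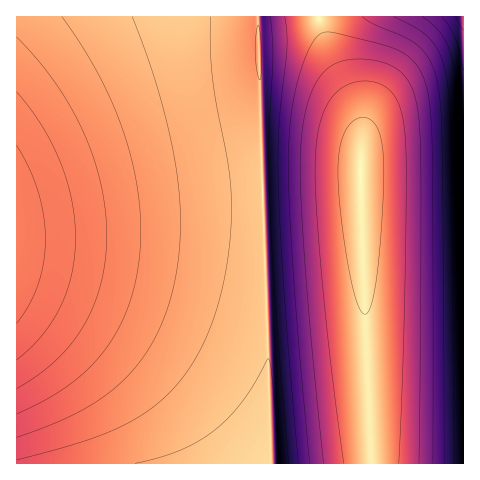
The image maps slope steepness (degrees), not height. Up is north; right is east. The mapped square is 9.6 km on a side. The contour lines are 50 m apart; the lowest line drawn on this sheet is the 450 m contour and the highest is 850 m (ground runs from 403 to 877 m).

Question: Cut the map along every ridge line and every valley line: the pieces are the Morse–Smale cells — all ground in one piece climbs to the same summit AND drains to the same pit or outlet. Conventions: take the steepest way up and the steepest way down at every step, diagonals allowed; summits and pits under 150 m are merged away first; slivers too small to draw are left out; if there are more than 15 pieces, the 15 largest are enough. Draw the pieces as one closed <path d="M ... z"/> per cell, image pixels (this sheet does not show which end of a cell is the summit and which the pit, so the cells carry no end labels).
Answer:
<path d="M257 16l-241 1 1 447 253-1z"/><path d="M463 16l-145 1 11 32 23 47 9 28 0 101 10 239 93-1z"/><path d="M318 16l-60 1 12 446 100 1 1-29-10-210 0-101-9-28-23-47z"/>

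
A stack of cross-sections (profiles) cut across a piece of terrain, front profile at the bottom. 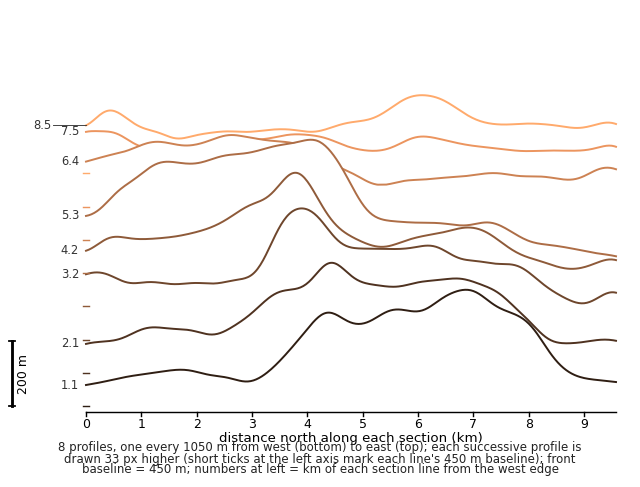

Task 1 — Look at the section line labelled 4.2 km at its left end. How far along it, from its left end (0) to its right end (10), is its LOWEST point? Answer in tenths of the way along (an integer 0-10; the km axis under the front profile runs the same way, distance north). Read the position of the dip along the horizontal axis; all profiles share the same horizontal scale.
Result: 9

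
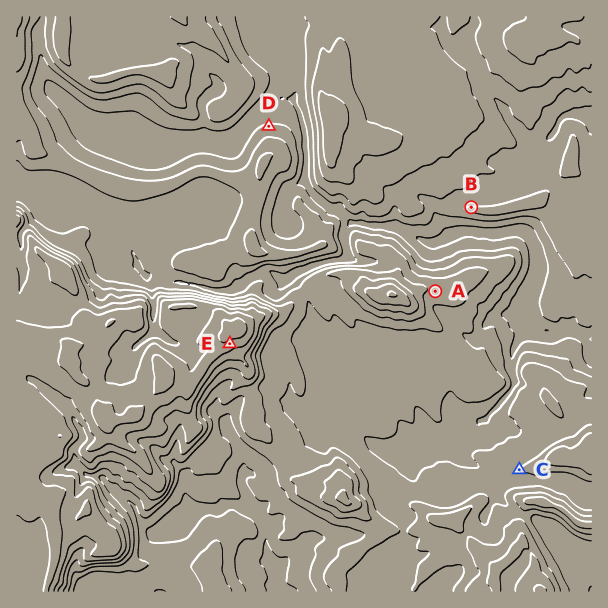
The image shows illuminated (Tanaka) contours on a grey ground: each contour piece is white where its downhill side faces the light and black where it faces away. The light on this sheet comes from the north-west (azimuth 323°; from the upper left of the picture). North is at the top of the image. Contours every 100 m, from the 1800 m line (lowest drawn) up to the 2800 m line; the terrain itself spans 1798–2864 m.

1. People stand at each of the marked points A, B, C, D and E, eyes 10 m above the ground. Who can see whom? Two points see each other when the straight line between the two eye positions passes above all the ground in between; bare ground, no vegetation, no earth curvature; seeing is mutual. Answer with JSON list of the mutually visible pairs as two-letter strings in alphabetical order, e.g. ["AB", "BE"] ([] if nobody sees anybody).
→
["AB", "AC", "CE"]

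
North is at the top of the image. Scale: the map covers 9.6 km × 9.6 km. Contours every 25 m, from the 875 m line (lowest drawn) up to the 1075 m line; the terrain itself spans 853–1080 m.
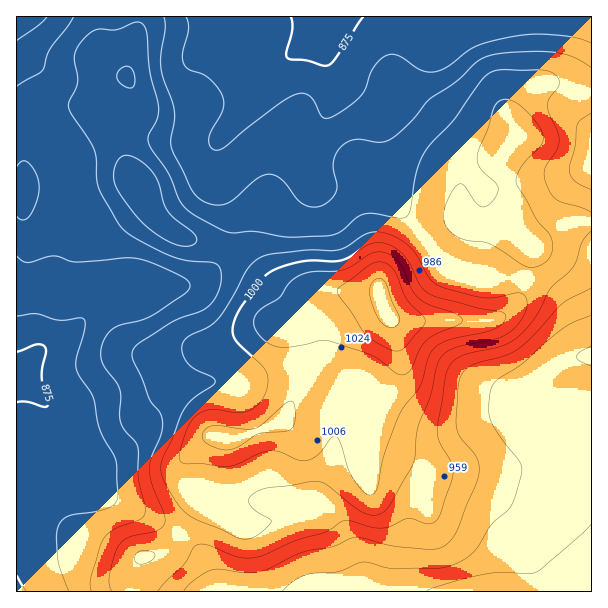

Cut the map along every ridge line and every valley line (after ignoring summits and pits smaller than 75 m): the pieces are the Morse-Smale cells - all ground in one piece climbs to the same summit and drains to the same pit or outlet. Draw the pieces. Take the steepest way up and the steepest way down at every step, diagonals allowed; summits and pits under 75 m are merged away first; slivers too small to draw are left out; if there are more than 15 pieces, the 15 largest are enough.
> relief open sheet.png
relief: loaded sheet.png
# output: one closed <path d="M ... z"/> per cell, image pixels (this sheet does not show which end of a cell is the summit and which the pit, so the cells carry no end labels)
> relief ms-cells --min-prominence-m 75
<path d="M591 16l-453 0 0 13-10 33-1 13-16 9-8 8-6 9 0 9 15 22 36 75 14 17 23 14 33 8 19 8 47 41 6 1 19-8 17 0 18 4 34 0 10 23 8 5 95 0 15-6 11-11 5-9 8-36 0-10-5-8 3 2 8 0 28-18 9-2 19-1z"/><path d="M591 222l-18 0-9 2-22 16-14 3 2 5 0 10-8 36-5 9-11 11-9 5-101 1-8-5-10-23-34 0-29-4-10 6-15 18-14 14 18 4 9 4 7 11-2 24-20 44-9 9-30 12-10 4-27-2-11 6-13 13-4 9 0 10 3 12 11 18-20 32-14 16-24 6-6 12-1 21 458 1z"/><path d="M137 16l-121 1 1 575 115 0 2-22 6-12 24-6 14-16 20-32-11-18-3-12 0-10 4-9 13-13 11-6 27 2 40-16 9-9 22-50 0-18-3-7-13-8-18-4 14-14 15-18 9-6-5 0-19 8-6-1-47-41-19-8-33-8-23-14-14-17-36-75-15-22 0-9 6-9 8-8 16-9 1-13 10-33z"/>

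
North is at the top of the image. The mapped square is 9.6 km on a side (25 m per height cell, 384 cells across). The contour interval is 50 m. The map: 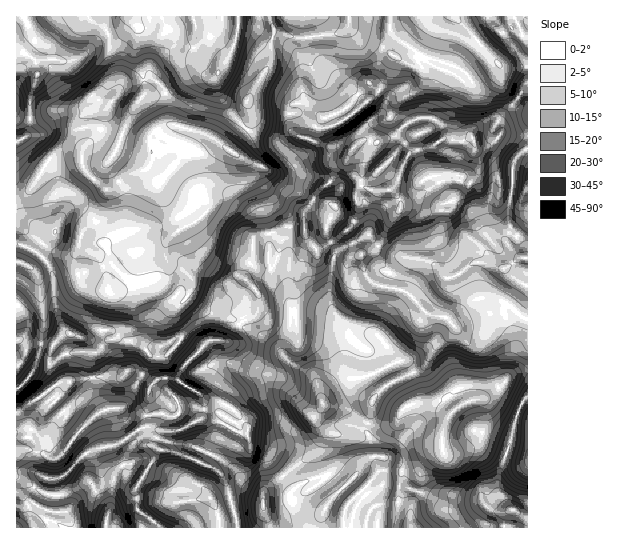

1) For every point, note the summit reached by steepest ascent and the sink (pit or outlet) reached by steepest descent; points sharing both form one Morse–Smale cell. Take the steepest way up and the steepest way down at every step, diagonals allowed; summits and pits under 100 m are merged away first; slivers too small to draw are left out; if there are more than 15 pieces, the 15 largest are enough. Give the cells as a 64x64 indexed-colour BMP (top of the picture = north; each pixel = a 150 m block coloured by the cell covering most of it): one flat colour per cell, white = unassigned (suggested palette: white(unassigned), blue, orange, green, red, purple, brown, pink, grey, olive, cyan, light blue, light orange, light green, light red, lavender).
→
<image width="64" height="64" href="data:image/bmp;base64,Qk12CAAAAAAAAHYAAAAoAAAAQAAAAEAAAAABAAQAAAAAAAAIAAATCwAAEwsAABAAAAAAAAAA////ALR3HwAOf/8ALKAsACgn1gC9Z5QAS1aMAMJ34wB/f38AIr28AM++FwDox64AeLv/AIrfmACWmP8A1bDFAAAAAA3d3d3d3ZmZmZkAAAAAAAAzMwAAAAAAAAAAAAzMAAAA3d3d3d2ZmZmZmZAAAAAAADMzAAAAAAAAAAAADMAAAA3d3d3d2ZmZmZmZkAAAAAAzMzMAAAAAAAAAAAzMAKoADd3d3d3ZmZmZmZmQAAAAMzMzMzAAAAAAAAAAzMAAqgAN3d3d3dmZmZmZmZAAAAAzMzMzMwAAAMzMzMzMAACqoA3d3d3d2ZmZmZmZAAAAACIzMiMzMzPMzMzMzMwAAKqqqt3d3d3dmZmZmZkAAAACIiIiIjMzM8zMzMzMzAAAqqqqrd3d3d3ZmZmZkAAAAIiCIiIiIzMzM8zMzMzMwACqqqqq3d3d3dmZmZkAAAAAiIgiIiIiMzMzPMzMzMzAAKqqqqqt3d3d3ZmZmQAAAAiIiIIiIiIjMzMzMzzMzMAAqqqqqqqqrd3ZmZmZkAAIiIiIiCIiIjMzMzMzMzzMzACqqqqqqqqq3d2ZmZmQAAiIiIiIIiIiMzMzMzMzM8zMAKqqqqqqqqqq2ZmZmZAJmIiIiIgiIiIzMzMzMzMzzMwAqqqqqqqqqqqpmZmZmZmIiIiIgiIiIjMzMzMzMzM8zACqqqqqqqqqqpmZmZmZmIiIiIiIIiIiMzMzMzMzMzzMwACqqqqqqqqqmZmZmZmIiIiIiIgiIiIjMzMzMzMzzMzAAAqqqqqqqqqZmZmYiIiIiIiIiCIiIiMzMzMzMzM8zMwAAAqqqqqqqqmZmYiIiIiIiIiIIiIiIjMzMzMzMzPMzAAABmaqqqqqppmIiIiIiIiIiIIiIiIiIjMzMzMzMzzMAAAGZmZmZqZmZmiIiIiIiIiIIiIiIiIiIjMzMzMzMzwAAGZmZmZmZmZmaIiIiIiIiIIiIiIiIiIiIzMzMzMzMwAAZmZmZmZmZmZmiIiIiIiCIiIiIiIiIiIiMzMzMzMzAAAGZmZmZmZmZmZoiIiIiIIiIiIiIiIiIiIzMzMzMzMAAAZmZmZmZmZmZmZmaIiCIiIiIiIiIiIiIiIzMzMzMwAAAGZmZmZmZmZmZmZoiCIiIiIiIiIiIiIiIjMzMzMzAAAAZmZmZmZmZmZmZmYiIiIiIiIiIiIiIiIiIzMzMzMAAAZmZmZmZmZmZmZhEREiIiIiIiIiIiIiIiVTMzMzNQAABmZmZmZmZmZmYRERESIiIiIiIiIiIiIlVVUzMzNVAAAGZmZmZmZmZmYRERERIiIiIiIiIiIiIlVVVVMzVVUAAAZmZmZmZmZmZhEREREiIiIiIiIiIiIlVVVVVVVVVQAABmZhERFmZmZmEREREiIiIiIiIiIlVVVVVVVVVVVVAAAGZhERERZmZmYRERESIiIiIiIiIlVVVVVVVVVVVVUAAGZmERERFmZmERERERIiIiIiIiIlVVVVVVVVVVVVVQAAZmYREREWZmEREREREAACIiIiIiVVVVVVVVVVVVVVABERERERERFmYRERERERAAIiIiIiJFVVVVVVVVVVVQARERERERERERFhEREREREAAiIkQiJERVVVVVVVVVVQABEREREREREREREREREREQAAIkREIkREVVVVVVVVVVAAEREREREREREREREREREREREhRERERERVVVVVVVVVVQARERERERERERERERERERERERFEREREREVVVVVVVVVVABEREREREREREREREREREREREURERERERFVVVVVVVVAAERERERERERERERERERERERERFEREREREVVVVVVVVVQAREREREREREREREREREREREREUREREREREVVVVVVVVAP8RERERERERERERERERERERERFEREREREREVVVVVVUA//ERERERERERERERERERERERERREREREREREREVVVAD/8REREREREREREREREREREREREURERERERERERFVEAP//ERERERERERERERERERERERERFEREREREREREVEQA///xERERERERERERERERERERERERRERERERERERERED/////8RERERERERERERERERERERRERERERERERERERP//////ERERERERERdxERERERREREQRREREREFO7kREAP////8REREREREXd3cRERERFEREQRERREREER7u5EQA//////ERERERd3d3d3ERERERREREEREUREERHu7kRAC/////8RERERd3d3d3cREREREURERBEREREREe7uREALu7u//xERERF3d3d3dxEREREREUREQRERERER7u7kQAu7u7v7sREREXd3d3d3ERERERERFERBERERERHu7u5AC7u7u7u7ERERd3d3d3dxERERERERREEREREREe7u7uALu7u7u7txERd3d3d3d3ERERERERERERERERER7u7u4AC7u7u7u3d3d3d3d3d3dxERERERERERERERERHu7u7gALu7u7u3d3d3d3d3d3d3ERERERERERERERER7u7uDuALu7u7u7d3d3d3d3d3d3dxERERERERERERHu7u7uAAALu7u7u7t3d3d3d3d3d3d3ERERERERERER7u7u7uAAALu7u7u7u3d3d3d3d3d3d3cRERERERERER7u7u7uAAAAu7u7u7u7d3d3d3d3d3d3dxEREREREREe7u7u7uAAAAC7u7u7u7d3d3d3d3d3d3d3ERERERERER7u7u7uAAAAALu7u7u3d3d3d3d3d3d3d3cRERERERERHu7u7uAAAAAA"/>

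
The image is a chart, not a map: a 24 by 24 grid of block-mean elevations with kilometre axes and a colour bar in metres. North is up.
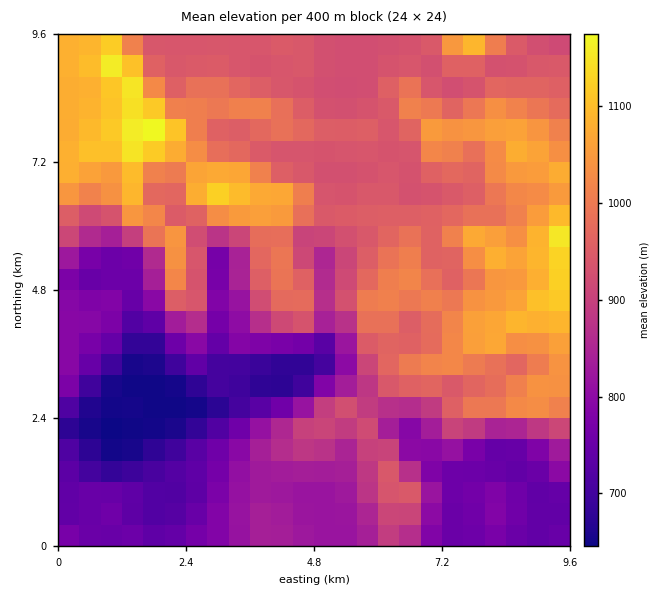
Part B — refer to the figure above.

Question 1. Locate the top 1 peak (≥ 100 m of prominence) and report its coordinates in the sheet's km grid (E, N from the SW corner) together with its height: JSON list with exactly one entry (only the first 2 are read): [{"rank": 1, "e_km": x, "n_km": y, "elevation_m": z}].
[{"rank": 1, "e_km": 1.64, "n_km": 7.64, "elevation_m": 1198}]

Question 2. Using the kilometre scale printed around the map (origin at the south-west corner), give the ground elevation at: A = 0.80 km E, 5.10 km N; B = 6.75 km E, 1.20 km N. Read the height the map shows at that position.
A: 740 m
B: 890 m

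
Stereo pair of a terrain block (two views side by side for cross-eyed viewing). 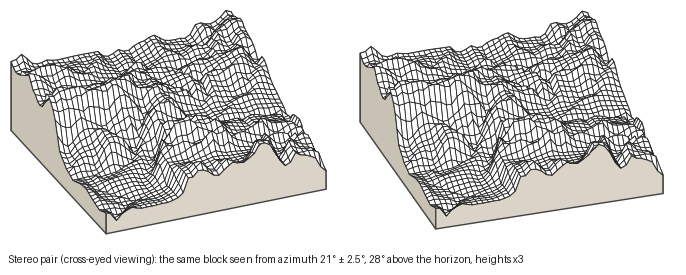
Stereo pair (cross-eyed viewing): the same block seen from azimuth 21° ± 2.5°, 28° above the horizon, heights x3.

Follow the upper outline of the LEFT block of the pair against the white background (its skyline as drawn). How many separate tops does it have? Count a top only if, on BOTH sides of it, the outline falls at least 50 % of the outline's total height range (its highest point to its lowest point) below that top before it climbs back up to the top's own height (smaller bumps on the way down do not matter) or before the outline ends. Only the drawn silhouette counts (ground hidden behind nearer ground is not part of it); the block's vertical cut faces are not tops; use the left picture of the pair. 0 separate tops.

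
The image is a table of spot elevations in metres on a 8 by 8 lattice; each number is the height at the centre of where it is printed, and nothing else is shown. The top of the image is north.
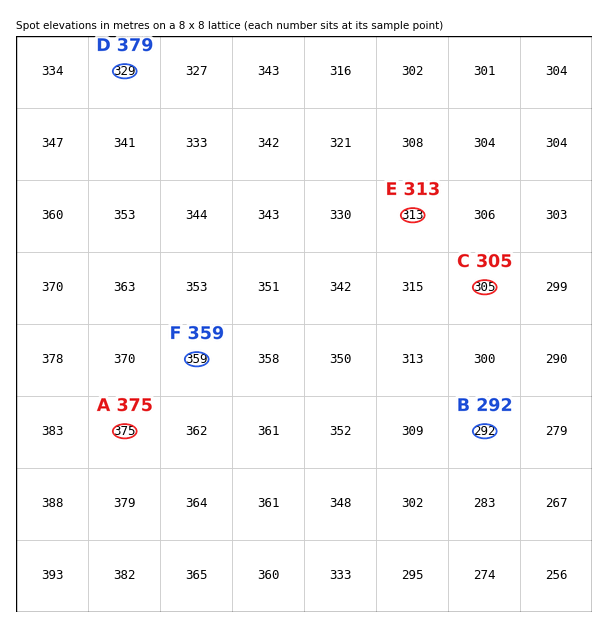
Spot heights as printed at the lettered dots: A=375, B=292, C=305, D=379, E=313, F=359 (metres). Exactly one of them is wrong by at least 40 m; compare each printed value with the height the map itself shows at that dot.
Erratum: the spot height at D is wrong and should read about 329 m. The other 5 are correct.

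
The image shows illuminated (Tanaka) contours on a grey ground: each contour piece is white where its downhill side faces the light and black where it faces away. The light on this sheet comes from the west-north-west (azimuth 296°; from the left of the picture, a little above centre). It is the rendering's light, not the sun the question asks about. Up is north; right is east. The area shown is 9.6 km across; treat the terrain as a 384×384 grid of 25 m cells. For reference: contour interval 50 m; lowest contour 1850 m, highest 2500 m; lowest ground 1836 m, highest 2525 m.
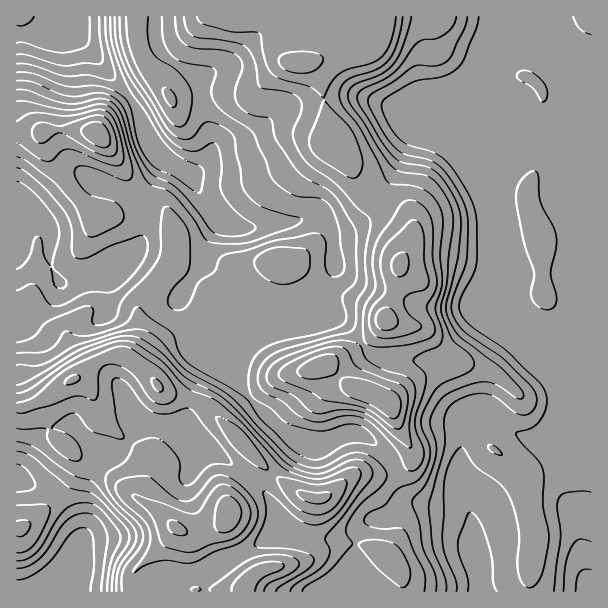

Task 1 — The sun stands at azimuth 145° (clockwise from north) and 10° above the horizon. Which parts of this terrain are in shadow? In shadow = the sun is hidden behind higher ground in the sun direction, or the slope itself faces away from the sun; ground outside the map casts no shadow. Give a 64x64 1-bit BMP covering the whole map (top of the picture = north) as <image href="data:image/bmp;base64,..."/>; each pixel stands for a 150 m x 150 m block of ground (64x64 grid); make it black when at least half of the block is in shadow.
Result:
<image width="64" height="64" href="data:image/bmp;base64,Qk0+AgAAAAAAAD4AAAAoAAAAQAAAAEAAAAABAAEAAAAAAAACAAATCwAAEwsAAAIAAAAAAAAA////AAAAAAAAcAAAAAAAAADwA4AAAAAAAPgD4AAAAAAA/AP8AAAAAAH+Af8AAAAAAf4AfgCAAAAB/gAYAcAAAAH8AAAAAAAAAeAAAAAAAADgADwAAAAAAOAAPgAAAAAAgAA/AOAAAAAAOD8D8AAAAAA4Hgf4AAAAADAcB/4AAAAAAAAH/gAAAAAAAA/+AAAAAAAAD/gAAAAAAAAPAAAAAAAAAAAAAAAAAAAAAAAAAADAAAAAAAAAAPAADgAAAAAA+AAeAAPgAAD+ABw8B+AAAP8AMH+DgAAA/8AAf+AAAAD//AB/+AAAAP/8AH/8AAAA//wAf/4AAAD/+AB//wAAAP/wAD//gAAA//gAP8+AAAD//AAcD4AAAP/+AAAfAAAA/74AAB8AAAD+HwAAH4AAALgPAPg/wAAAAAAD/z/AAAAAAAf/l+AAAAAAB/+H4AAAAAAH/gPgAAAAAAOAAGAAAAAAAAAAAAAAAAAAAAAAAAAAAYAAAAAAAAABgAAAHAAAAAAAAAA8AAAAAAAAADwAAAAAAAAAOAAAAAAAAAAwAAABgAAAAAAAAH/AAAAAAAAA/8AAAAAAAAD/4AAAAAAAAP/gAAAAAAAA/+AAAAAAAAD/wAAAAAAAAP+AAAAAAAAA/zAAAAAAAAD+MAADAAAAAPxwAAAAAAAA+HAAAAAAAADw8AAAAAAAAA=="/>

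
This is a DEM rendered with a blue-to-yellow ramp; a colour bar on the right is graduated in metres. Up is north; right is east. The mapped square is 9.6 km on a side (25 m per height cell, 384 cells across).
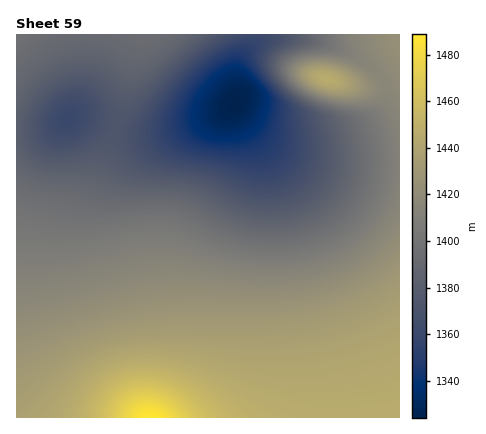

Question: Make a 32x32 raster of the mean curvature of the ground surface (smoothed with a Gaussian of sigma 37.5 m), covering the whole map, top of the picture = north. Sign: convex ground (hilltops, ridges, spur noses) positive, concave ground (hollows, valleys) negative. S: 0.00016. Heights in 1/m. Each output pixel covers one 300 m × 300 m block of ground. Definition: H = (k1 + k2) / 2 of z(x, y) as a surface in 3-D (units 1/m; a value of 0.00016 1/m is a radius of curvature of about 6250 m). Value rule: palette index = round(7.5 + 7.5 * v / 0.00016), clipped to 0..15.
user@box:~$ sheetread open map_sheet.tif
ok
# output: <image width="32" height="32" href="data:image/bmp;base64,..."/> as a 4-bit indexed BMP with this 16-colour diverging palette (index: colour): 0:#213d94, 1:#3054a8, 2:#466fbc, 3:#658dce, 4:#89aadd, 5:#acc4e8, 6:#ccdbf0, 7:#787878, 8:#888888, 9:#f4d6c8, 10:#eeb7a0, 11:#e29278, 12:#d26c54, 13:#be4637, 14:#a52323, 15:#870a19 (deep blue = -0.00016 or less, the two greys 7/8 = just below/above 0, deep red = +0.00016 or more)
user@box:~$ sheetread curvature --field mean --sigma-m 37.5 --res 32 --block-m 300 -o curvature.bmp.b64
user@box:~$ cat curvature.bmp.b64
<image width="32" height="32" href="data:image/bmp;base64,Qk12AgAAAAAAAHYAAAAoAAAAIAAAACAAAAABAAQAAAAAAAACAAATCwAAEwsAABAAAAAAAAAAlD0hAKhUMAC8b0YAzo1lAN2qiQDoxKwA8NvMAHh4eACIiIgAyNb0AKC37gB4kuIAVGzSADdGvgAjI6UAGQqHAHd3d3iJqpiHd3d3eIiIiIh3d3eIiZmId3d3d4iIiIiId3d3iIiId3d3d3iIiIiIiHd3d4iId3d3d3eIiIiIiIh3d3d3d3d3d3d4iIiIiIiId3d3d3d3d3d3iIiIiIiIiHd3d3d3d3d3eIiIiIiIiIh3d3d3d3d3eIiIiIiIiIiId3d3d3d3d4iIiIiIiIiIiHd3d3d3d4iIiIiIiIiIiIh3d3d3d3iIiIiIiIiIiIiId3d3d3eIiIiIiIiIiIiIiHd3d3iIiIiIiIiIiIiIiIh3d3eIiIiIiIiIiHd3d3iId3d3iIiIiIiIh3d3d3d3iHd3d4iIiIiIiHd3d3d3d3iIiHd4iIiIiId3d3d3d3d3iIiId3iIiIiHd3d3d3d3d4iIiHd3iIiIh3d3d3d3d3eIiIiHd3eIiIh3d3d3d3d3d3iIiHd3d4iId3d3d3d3d3d3eIh3d3d3iHd3d3d3d3d3Z3eIh3d3d3d3d3d3d3d3d2ZneIh3d2Znd3d3d3d3eHdmZniId3d2Zmd3d3d3d4iHZmZ4iId3d2Zmd2QyNFV3h3Zmd4iId3dmZlMkaJqYd4h3d3eIiIdmZmQli+/+yXeIh3d3iIiHdmZUet///JZoiIiHeIiJiHdmV5ve25ZFeHiIiIiIiIiHdlZ3dlMkeIh3eIiIiIiIiIdlQyI1eIiI"/>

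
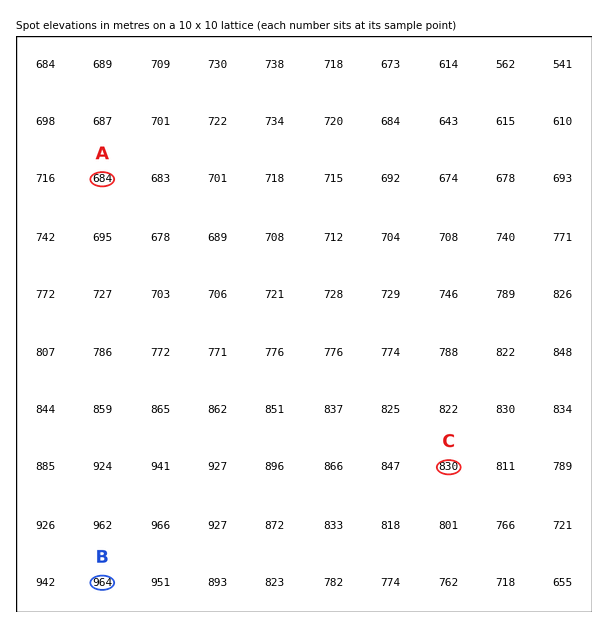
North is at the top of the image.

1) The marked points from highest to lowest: B C A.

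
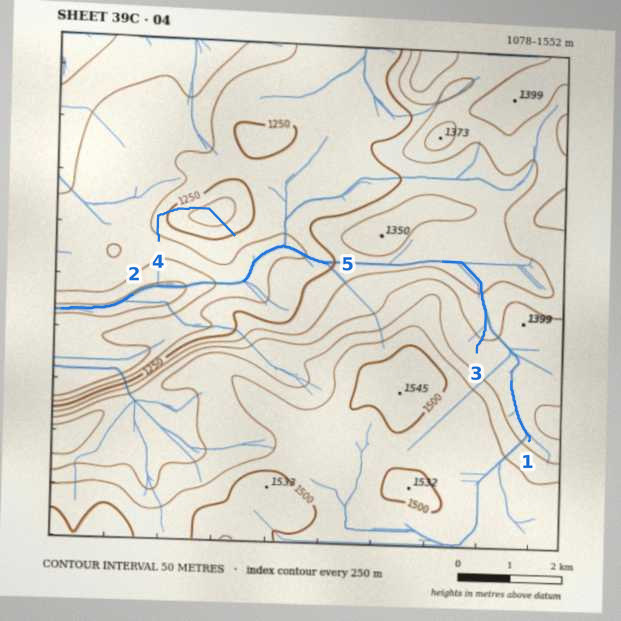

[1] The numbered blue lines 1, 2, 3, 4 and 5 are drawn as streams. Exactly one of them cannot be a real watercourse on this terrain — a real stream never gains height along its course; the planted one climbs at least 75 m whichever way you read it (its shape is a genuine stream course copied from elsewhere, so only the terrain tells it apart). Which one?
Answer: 4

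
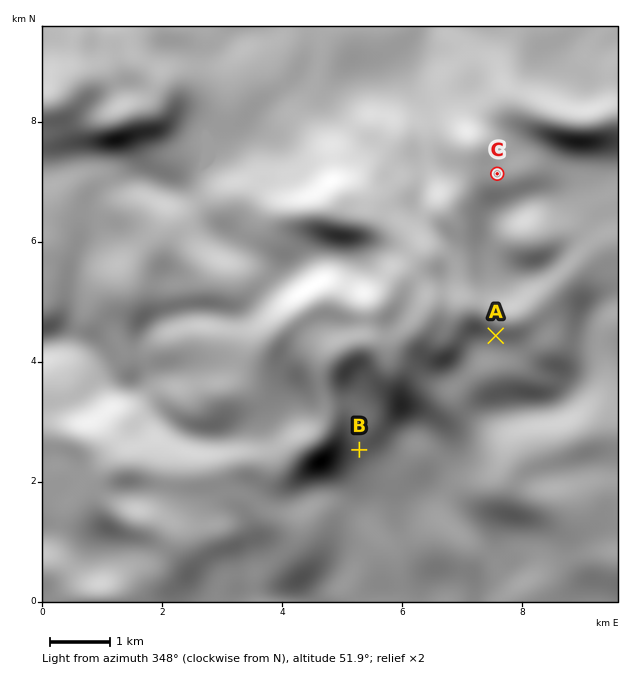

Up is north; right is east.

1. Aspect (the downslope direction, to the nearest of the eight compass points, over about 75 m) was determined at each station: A S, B SE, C E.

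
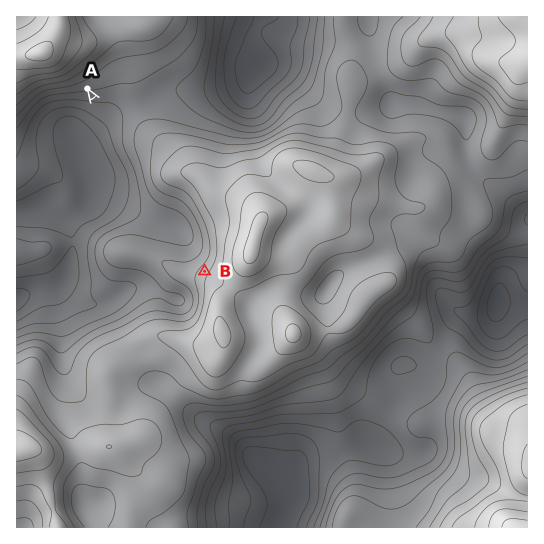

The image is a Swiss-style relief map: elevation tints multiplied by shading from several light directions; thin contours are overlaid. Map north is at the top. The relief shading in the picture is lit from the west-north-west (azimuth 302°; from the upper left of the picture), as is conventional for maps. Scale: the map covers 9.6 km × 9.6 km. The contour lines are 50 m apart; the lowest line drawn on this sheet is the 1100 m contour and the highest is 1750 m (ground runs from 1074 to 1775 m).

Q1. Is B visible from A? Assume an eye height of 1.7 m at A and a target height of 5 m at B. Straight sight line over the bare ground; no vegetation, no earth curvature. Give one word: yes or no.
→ yes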